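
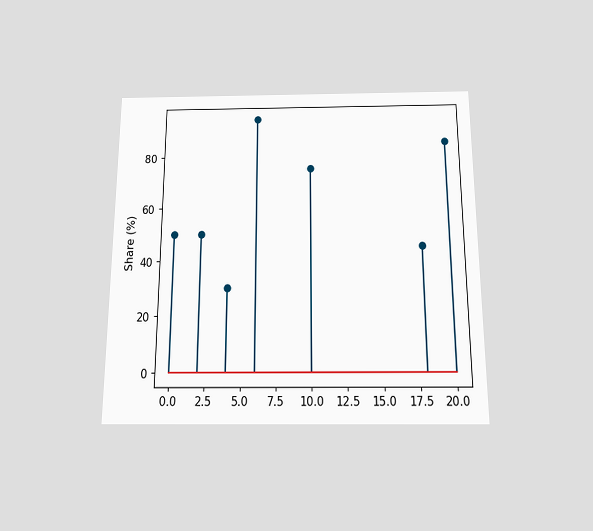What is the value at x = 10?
75%

The chart is viewed slightly from below. The stem at x=10 reaches 75%.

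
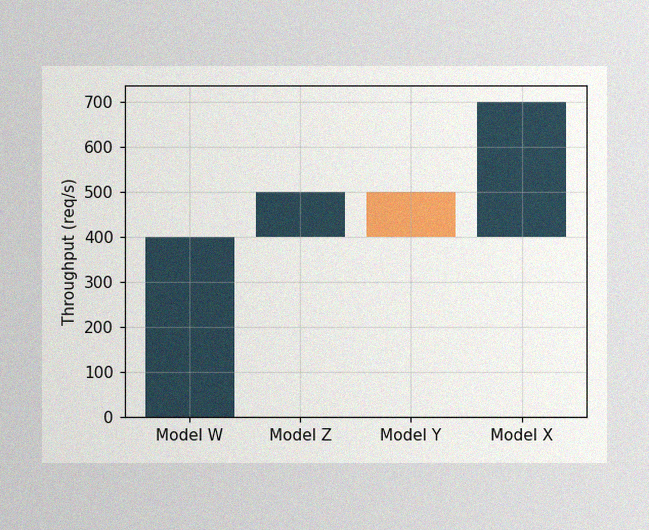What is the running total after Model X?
The image has some photo noise and uneven lighting. After Model X the running total reaches 700req/s.

700req/s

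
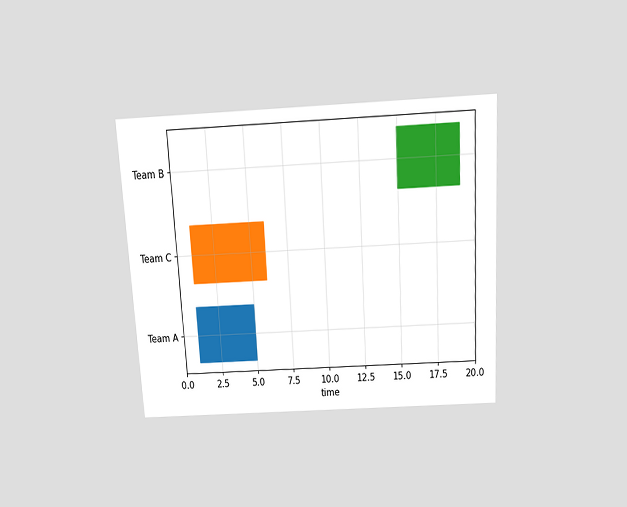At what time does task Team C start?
1

The chart is tilted about 3° counter-clockwise and viewed slightly from above. The Team C bar begins at t=1.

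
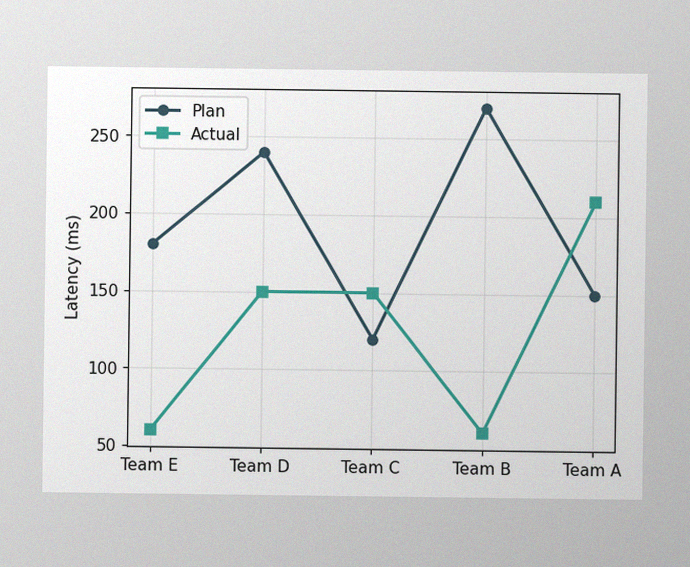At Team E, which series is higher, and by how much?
The image has some photo noise and uneven lighting. At Team E, Plan sits above the other line by 120ms.

Plan, by 120ms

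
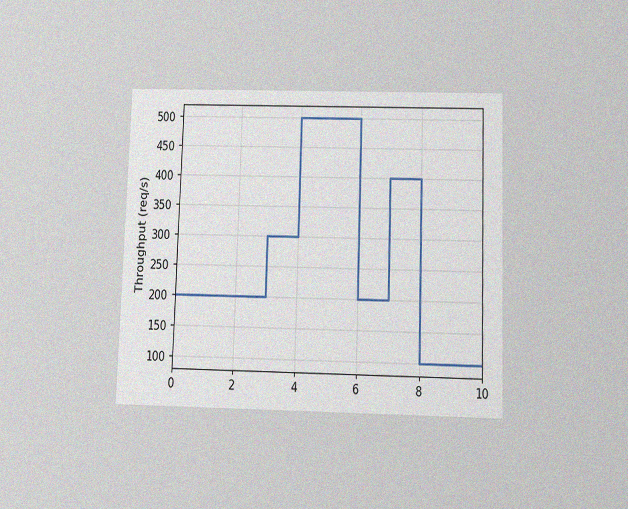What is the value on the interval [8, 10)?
The chart is viewed slightly from below, with some photo noise. On [8, 10) the step sits at 100req/s.

100req/s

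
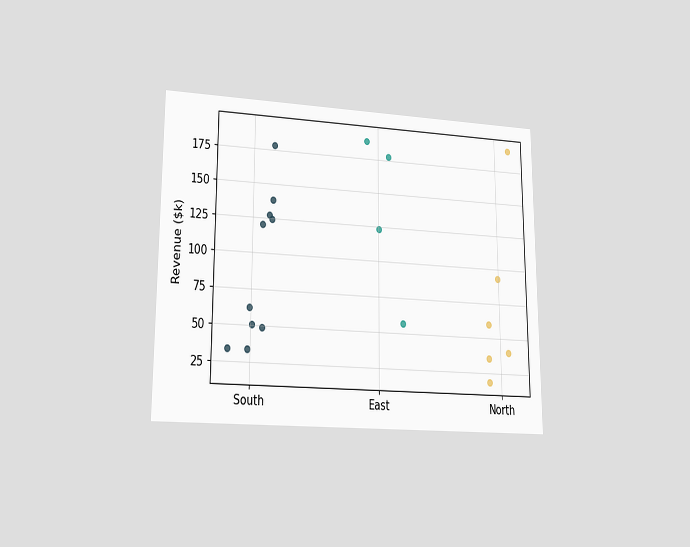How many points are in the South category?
The chart is viewed at a slight angle. Counting the markers in the South column gives 10.

10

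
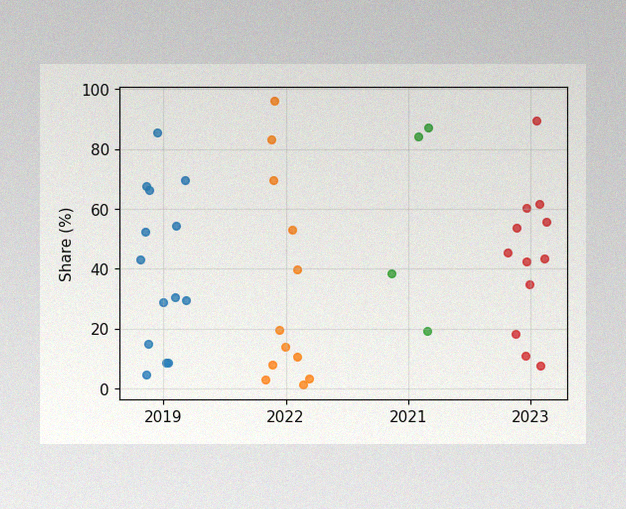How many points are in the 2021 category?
4

The image has some photo noise and uneven lighting. Counting the markers in the 2021 column gives 4.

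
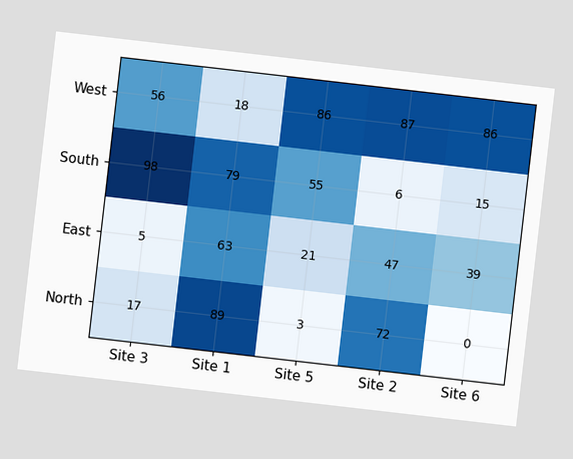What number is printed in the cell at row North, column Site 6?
The chart is tilted about 7° clockwise. The (North, Site 6) cell reads 0.

0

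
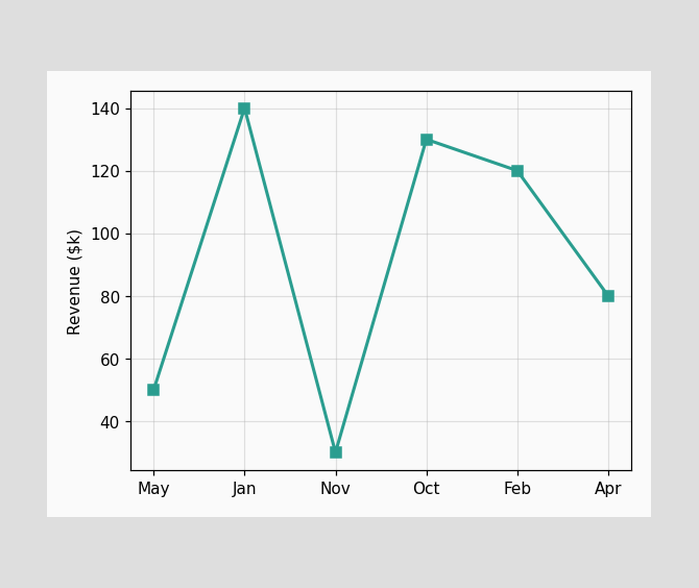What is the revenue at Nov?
$30k

At Nov, the line is at $30k.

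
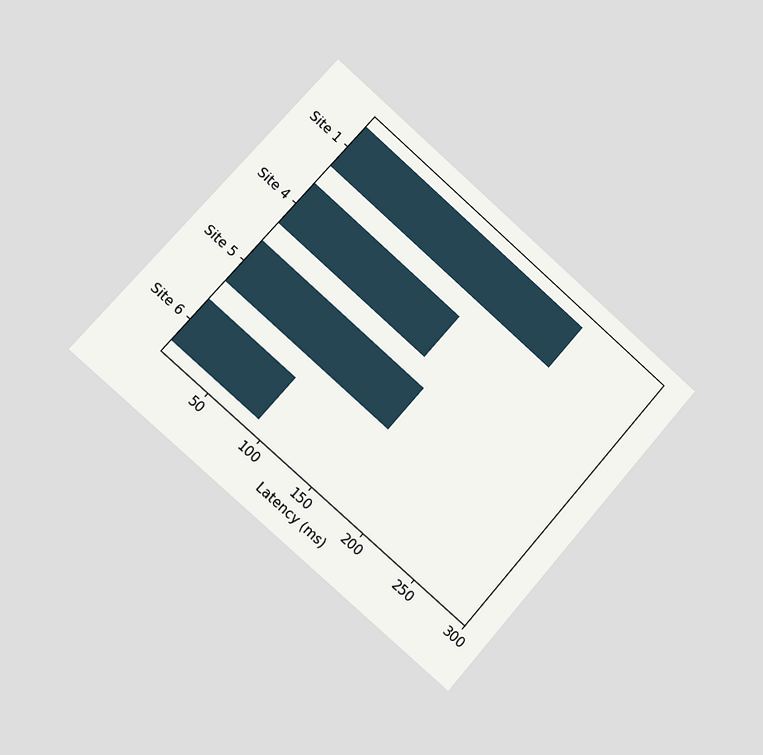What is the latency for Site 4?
150ms

The chart is tilted about 41° clockwise and viewed slightly from the left. Reading along the chart's x-axis, the Site 4 bar reaches 150ms.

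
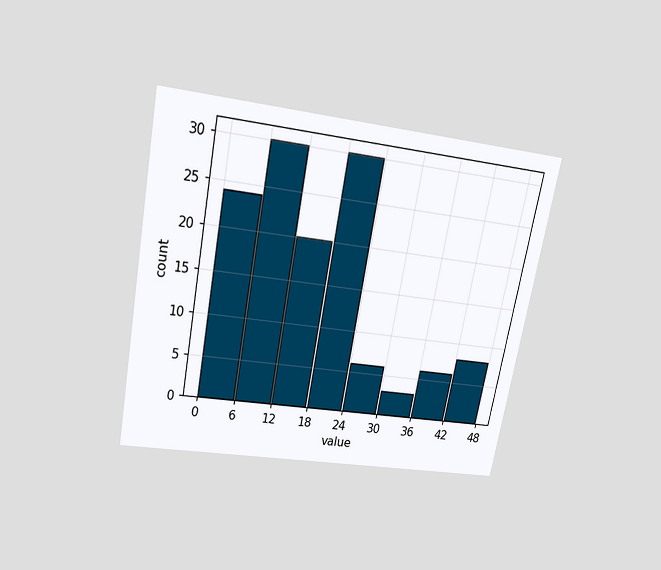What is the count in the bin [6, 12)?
30

The chart is tilted about 11° clockwise and viewed slightly from above. The [6, 12) bin has height 30.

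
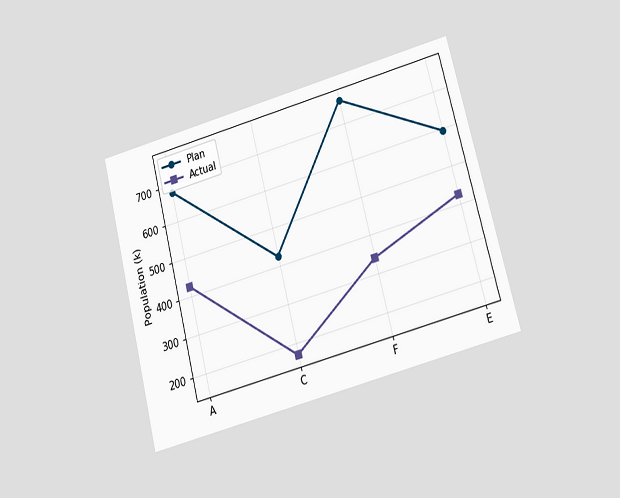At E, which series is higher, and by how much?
The chart is tilted about 15° counter-clockwise and viewed at a slight angle. At E, Plan sits above the other line by 170k.

Plan, by 170k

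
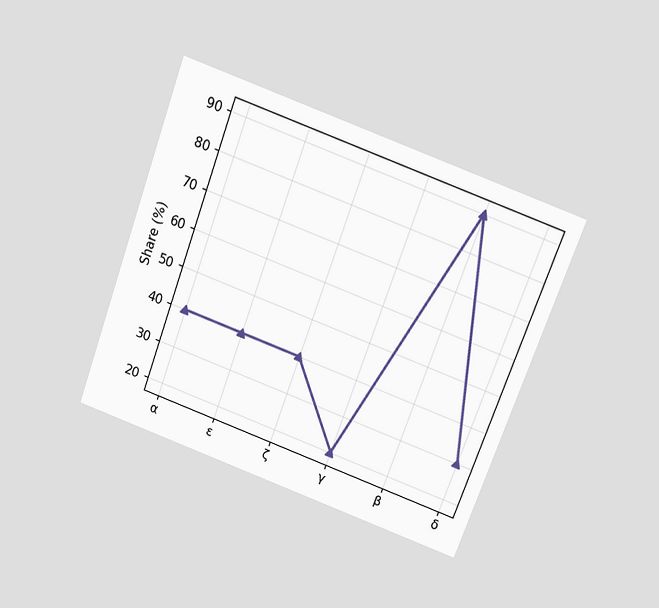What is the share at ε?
40%

The chart is tilted about 20° clockwise and viewed slightly from above. At ε, the line is at 40%.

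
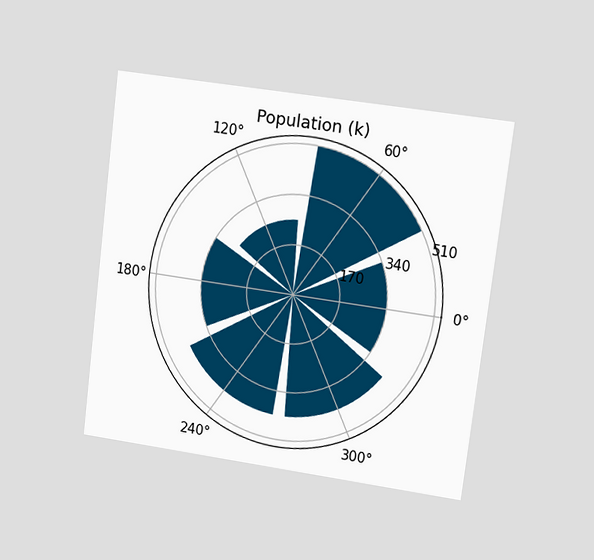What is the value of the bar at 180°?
The chart is tilted about 7° clockwise and viewed at a slight angle. The bar at 180° reaches 340k on the radial axis.

340k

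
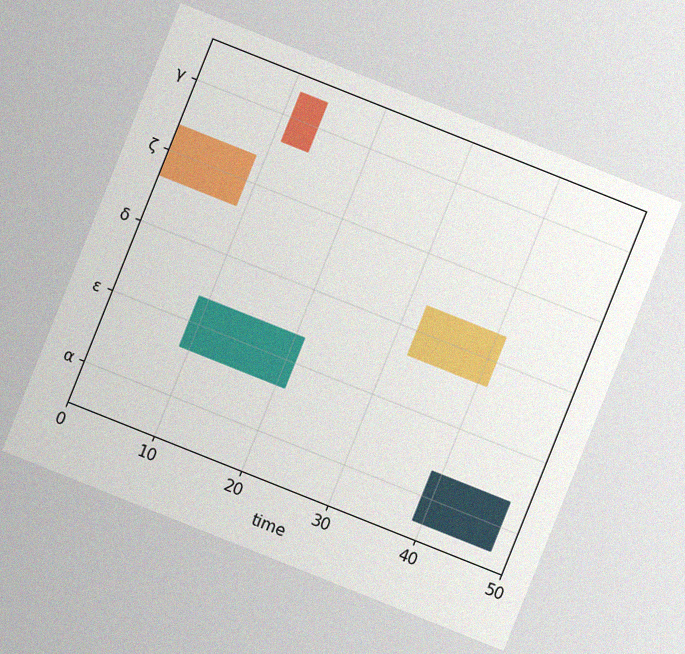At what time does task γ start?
11

The chart is tilted about 22° clockwise, with some photo noise. The γ bar begins at t=11.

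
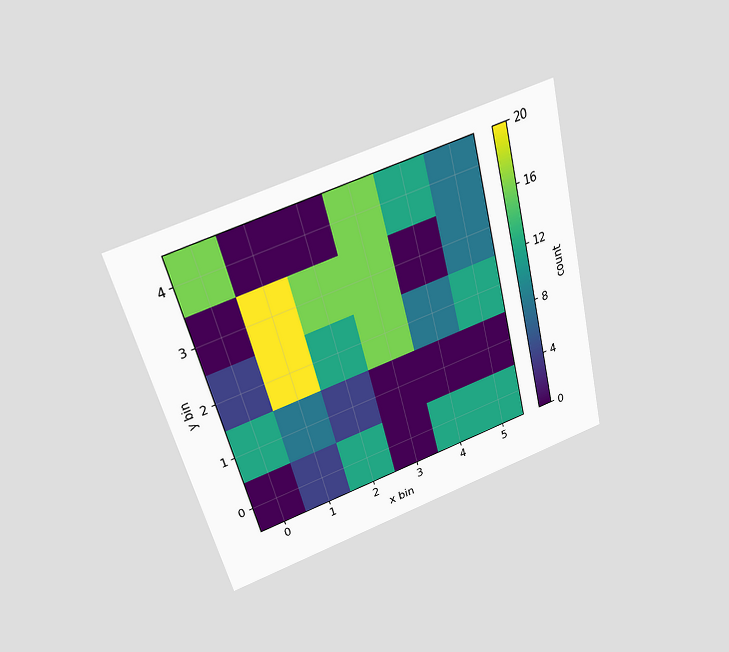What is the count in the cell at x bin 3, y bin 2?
The chart is tilted about 14° counter-clockwise and viewed slightly from above. Matching the cell (3, 2) against the colorbar gives 16.

16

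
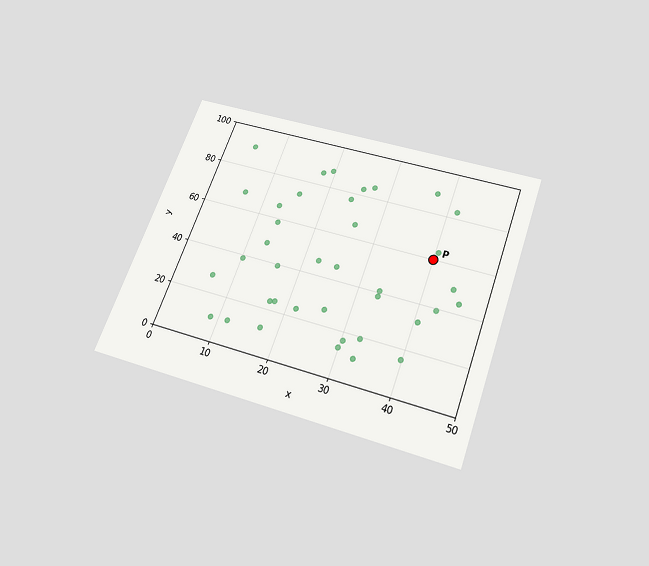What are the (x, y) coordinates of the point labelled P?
The chart is tilted about 20° clockwise and viewed slightly from below. Following the gridlines from P to each axis, P sits at (40, 60).

(40, 60)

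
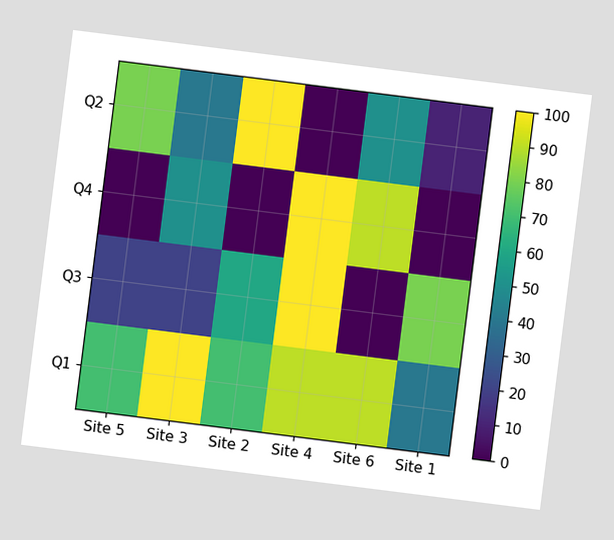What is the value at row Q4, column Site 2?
The chart is tilted about 7° clockwise. Matching cell (Q4, Site 2) against the colorbar gives 0.

0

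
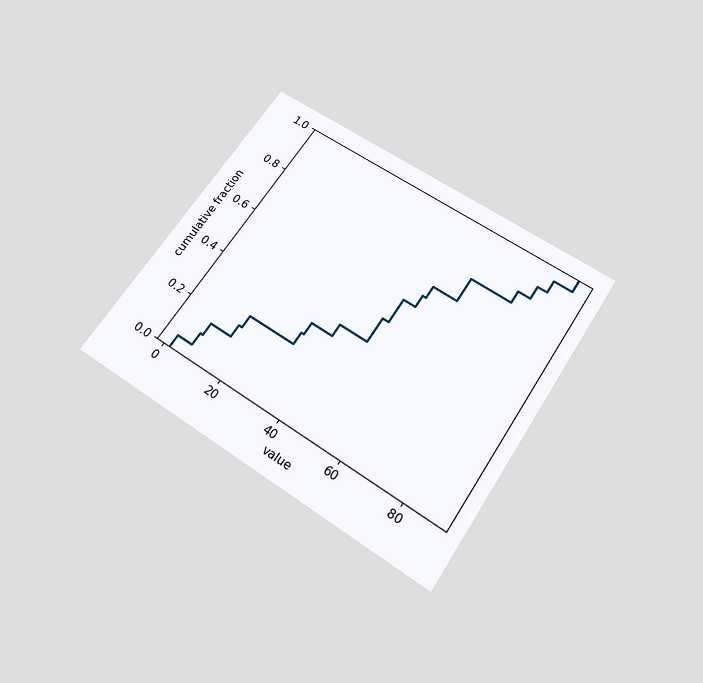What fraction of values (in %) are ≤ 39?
The chart is tilted about 34° clockwise and viewed slightly from below. At x=39 the ECDF step is at 40%.

40%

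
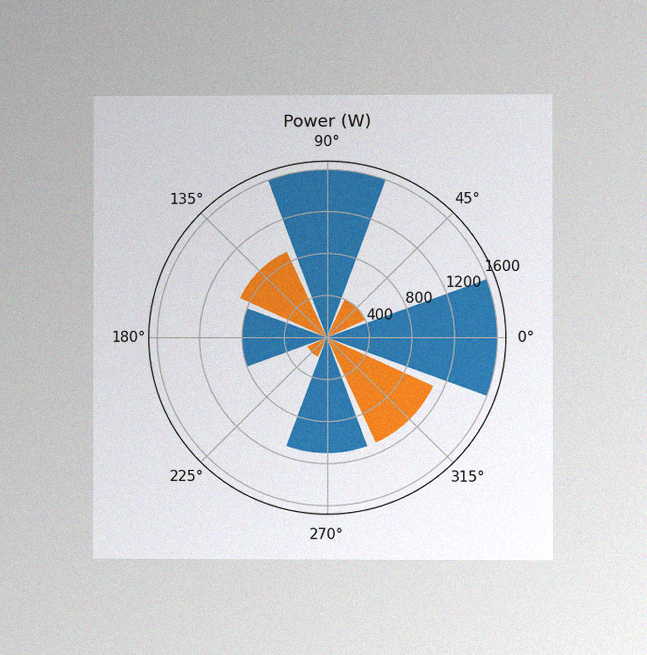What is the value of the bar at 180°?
The chart is viewed at a slight angle, with some photo noise. The bar at 180° reaches 800W on the radial axis.

800W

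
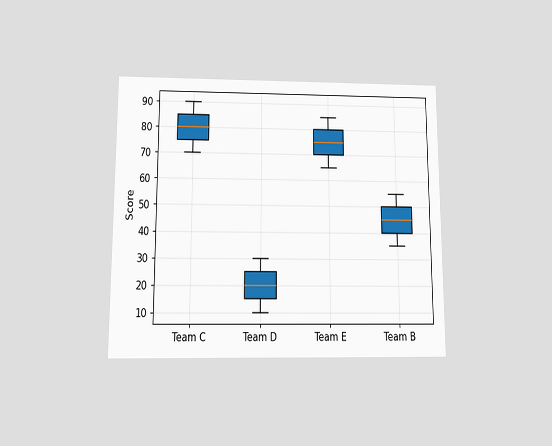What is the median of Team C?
The chart is viewed slightly from below. The median line in the Team C box sits at 80.

80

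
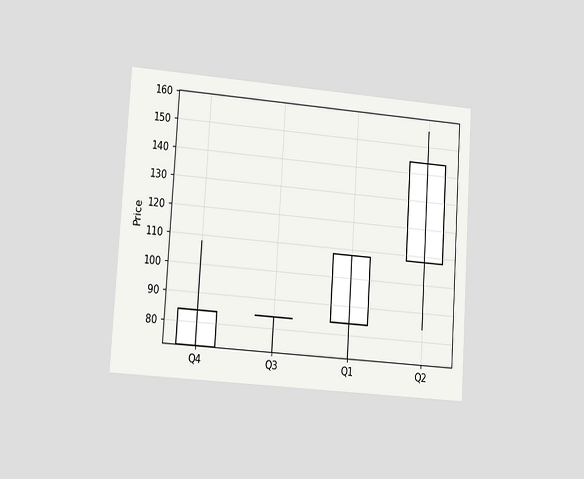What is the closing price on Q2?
The chart is tilted about 4° clockwise and viewed slightly from the left. The Q2 candle closes at 144.

144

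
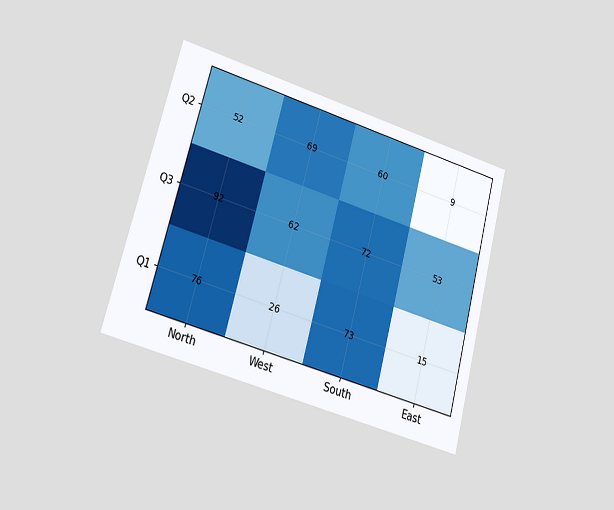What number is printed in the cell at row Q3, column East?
53

The chart is tilted about 15° clockwise and viewed at a slight angle. The (Q3, East) cell reads 53.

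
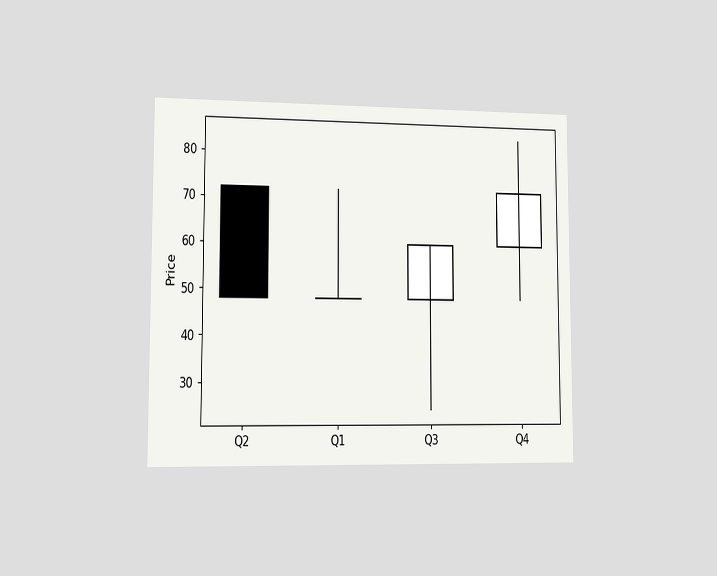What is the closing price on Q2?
48

The chart is viewed slightly from the left. The Q2 candle closes at 48.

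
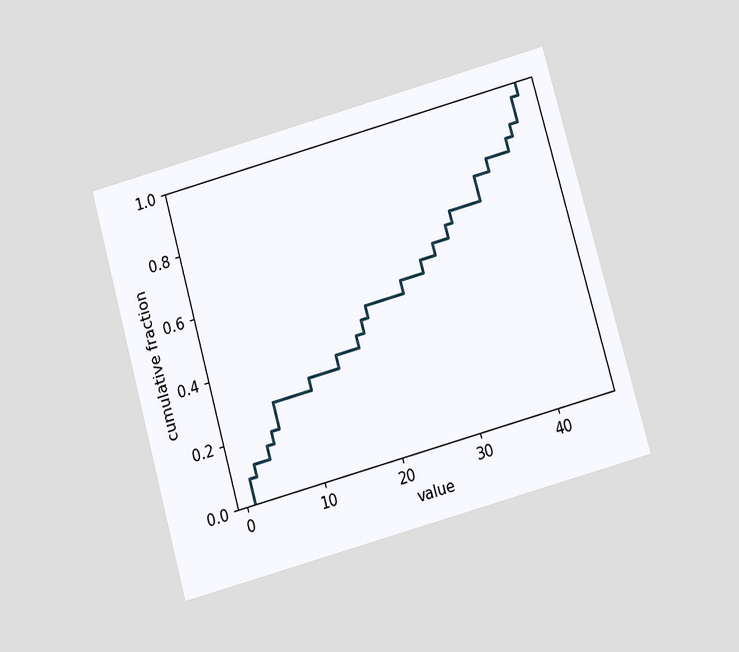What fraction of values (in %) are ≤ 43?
88%

The chart is tilted about 15° counter-clockwise and viewed slightly from below. At x=43 the ECDF step is at 88%.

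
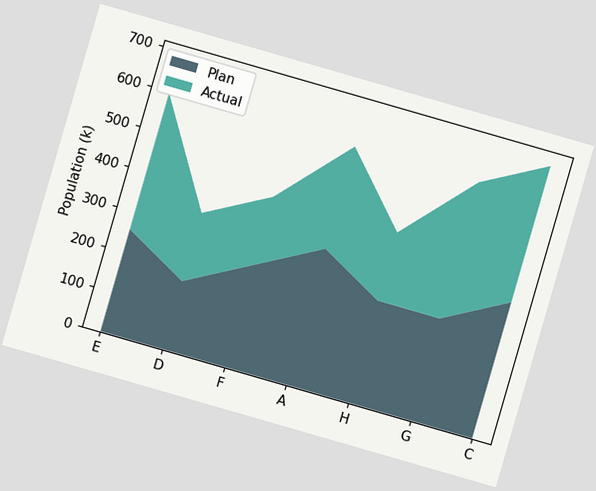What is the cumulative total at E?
595k

The chart is tilted about 16° clockwise. The stacked total at E reaches 595k.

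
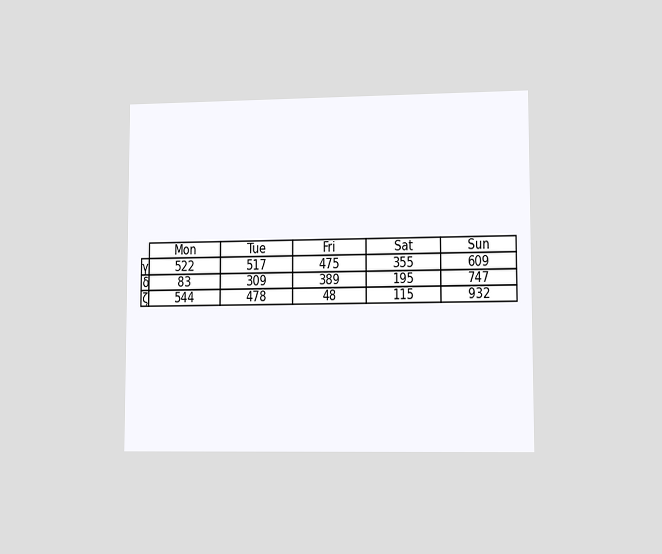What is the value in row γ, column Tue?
517

The chart is viewed at a slight angle. The (γ, Tue) cell reads 517.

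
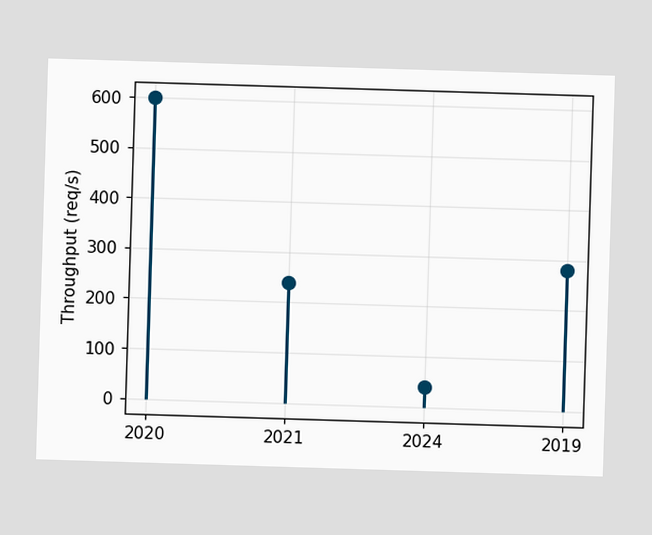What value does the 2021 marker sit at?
The 2021 marker sits at 240req/s.

240req/s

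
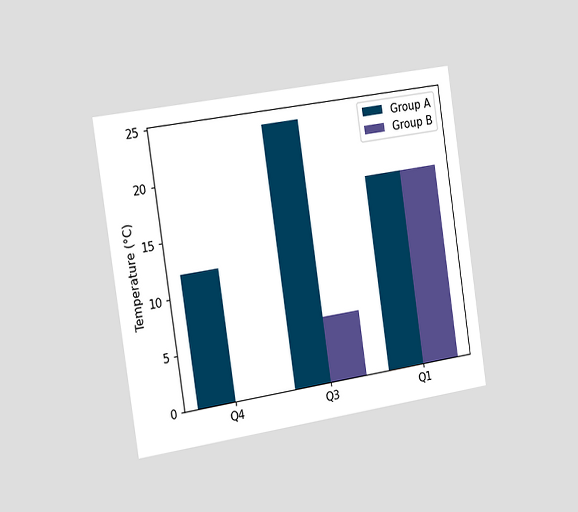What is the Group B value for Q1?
The chart is tilted about 8° counter-clockwise and viewed slightly from the left. The Group B bar at Q1 reaches 18°C on the y-axis.

18°C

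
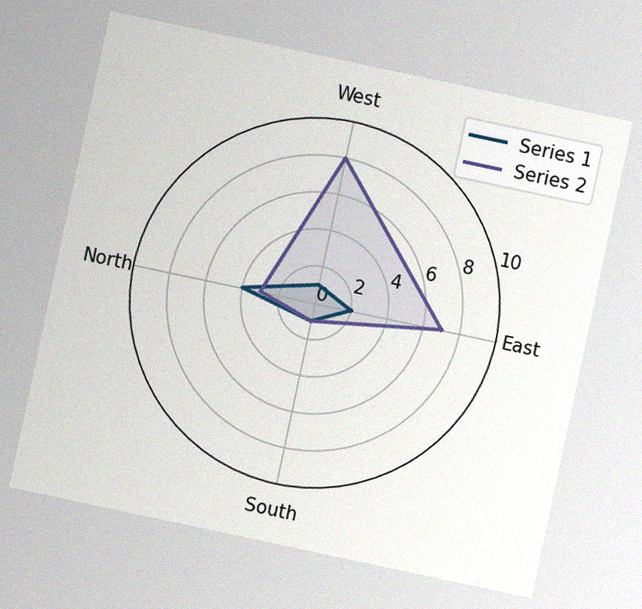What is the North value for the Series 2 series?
The chart is tilted about 12° clockwise, with some photo noise. On the North axis, Series 2 reaches 3.

3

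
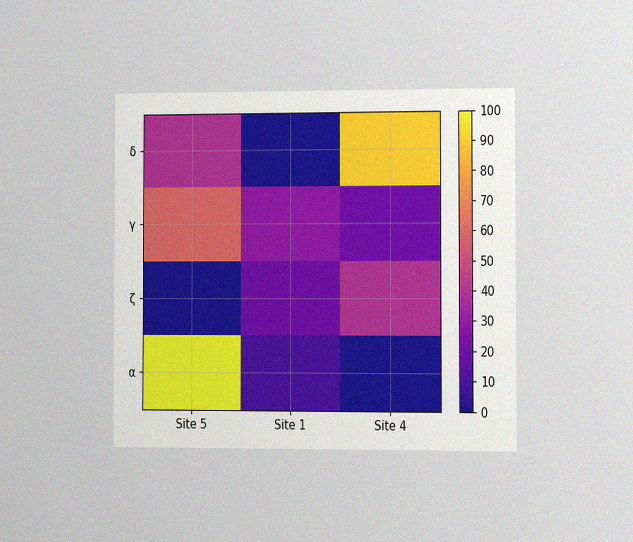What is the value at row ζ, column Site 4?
The chart is viewed at a slight angle, with some photo noise. Matching cell (ζ, Site 4) against the colorbar gives 40.

40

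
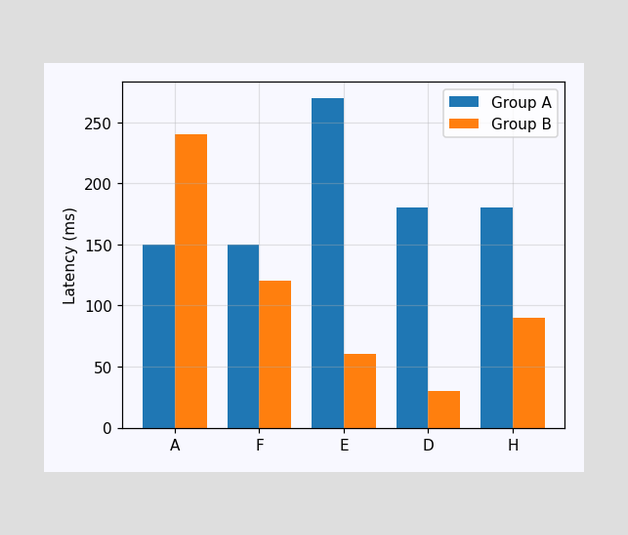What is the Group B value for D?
30ms

The Group B bar at D reaches 30ms on the y-axis.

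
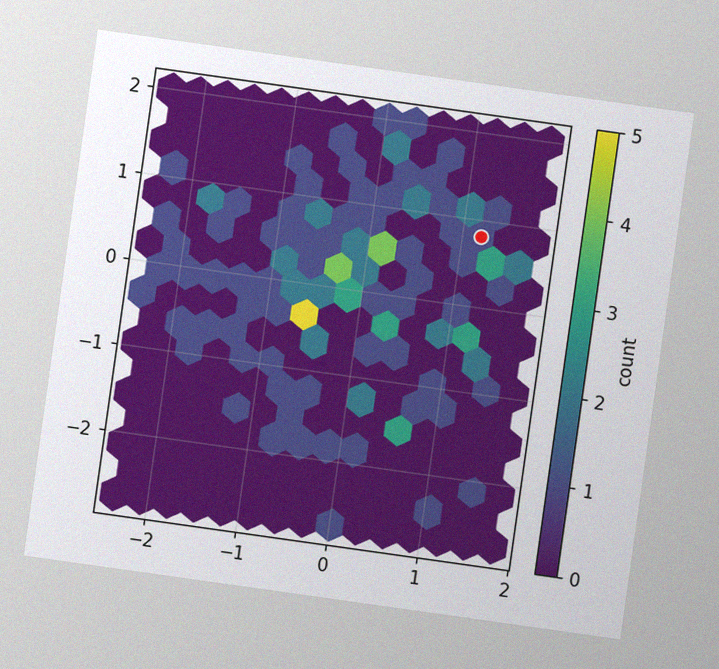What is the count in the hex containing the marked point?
The chart is tilted about 8° clockwise, with some photo noise. The marked hex reads 1 on the colorbar.

1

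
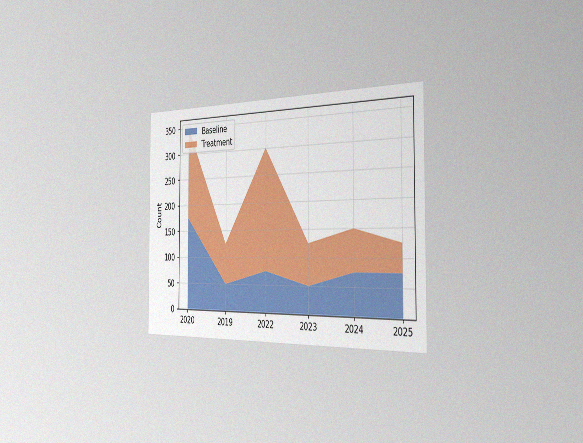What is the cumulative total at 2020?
The chart is viewed slightly from the right, with some photo noise. The stacked total at 2020 reaches 350.

350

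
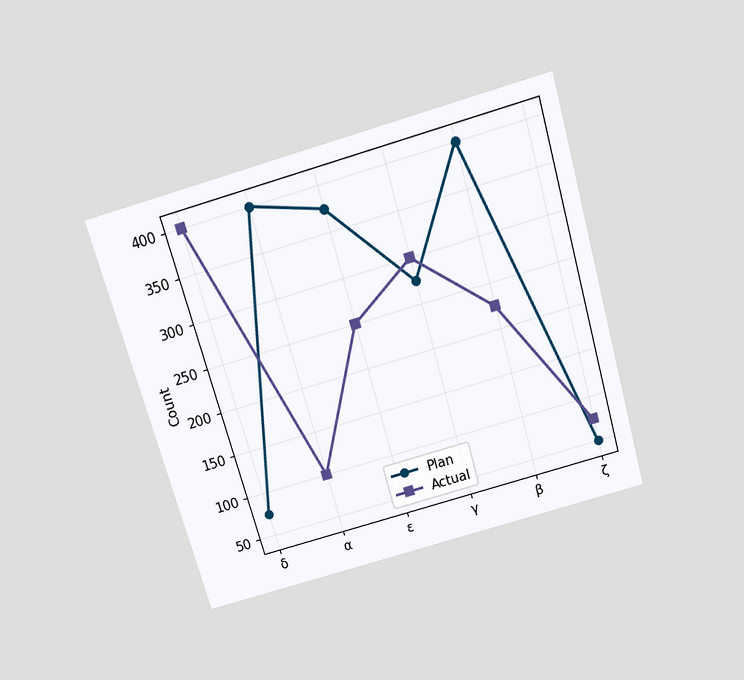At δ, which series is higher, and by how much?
Actual, by 325

The chart is tilted about 16° counter-clockwise and viewed slightly from above. At δ, Actual sits above the other line by 325.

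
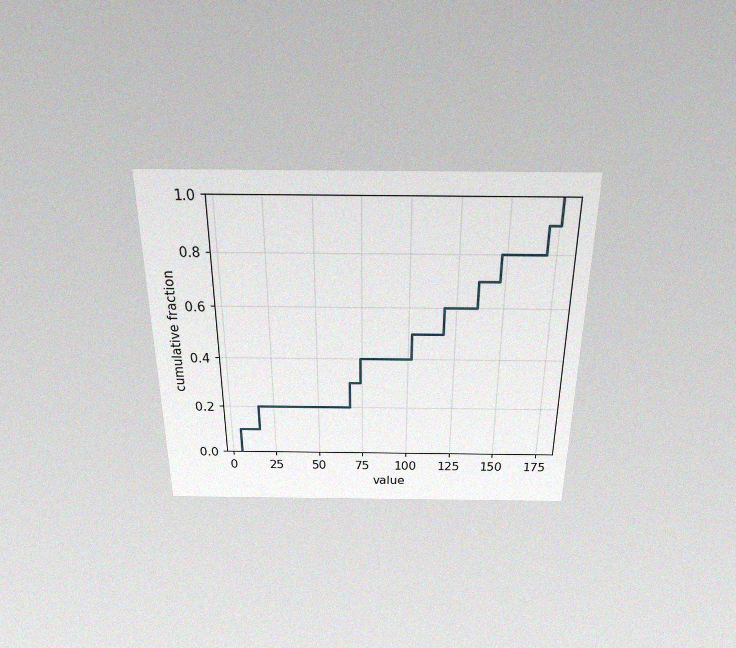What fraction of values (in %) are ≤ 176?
The chart is viewed slightly from above, with some photo noise. At x=176 the ECDF step is at 100%.

100%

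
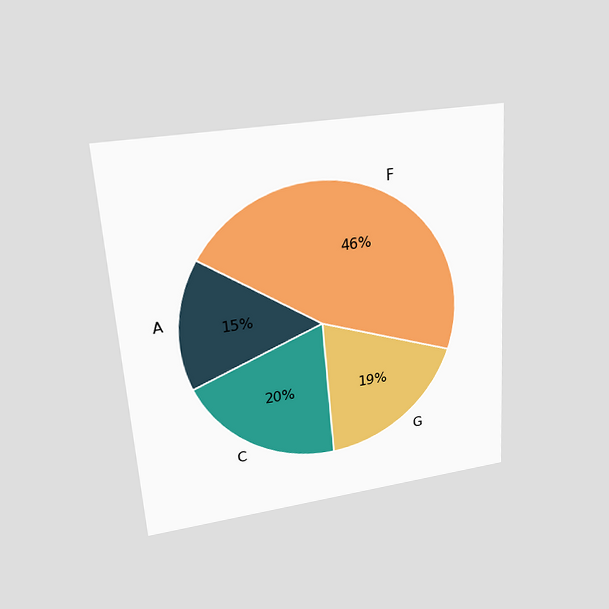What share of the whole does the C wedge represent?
20%

The chart is tilted about 4° counter-clockwise and viewed at a slight angle. The C slice takes up 20% of the pie.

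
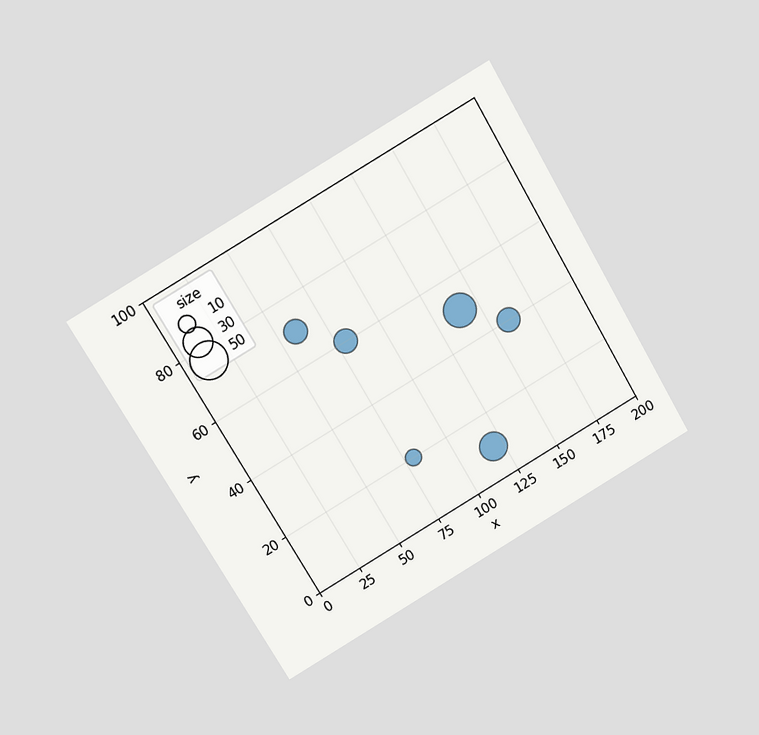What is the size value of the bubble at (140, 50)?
40

The chart is tilted about 30° counter-clockwise and viewed at a slight angle. Matching the bubble at (140, 50) against the size legend gives 40.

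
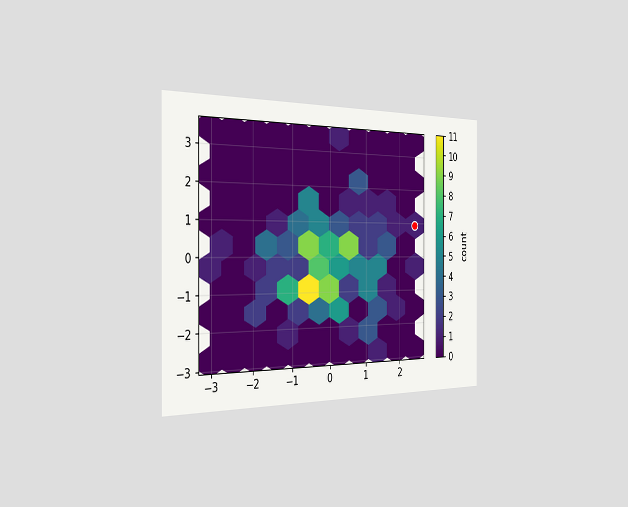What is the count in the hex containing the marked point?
The chart is viewed slightly from the left. The marked hex reads 1 on the colorbar.

1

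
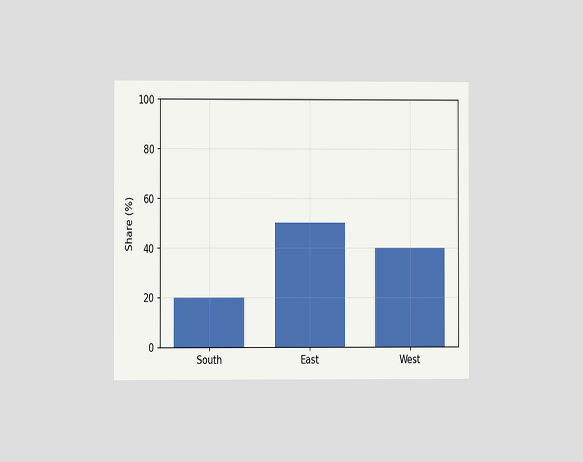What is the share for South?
20%

The chart is viewed at a slight angle. Reading along the chart's y-axis, the South bar reaches 20%.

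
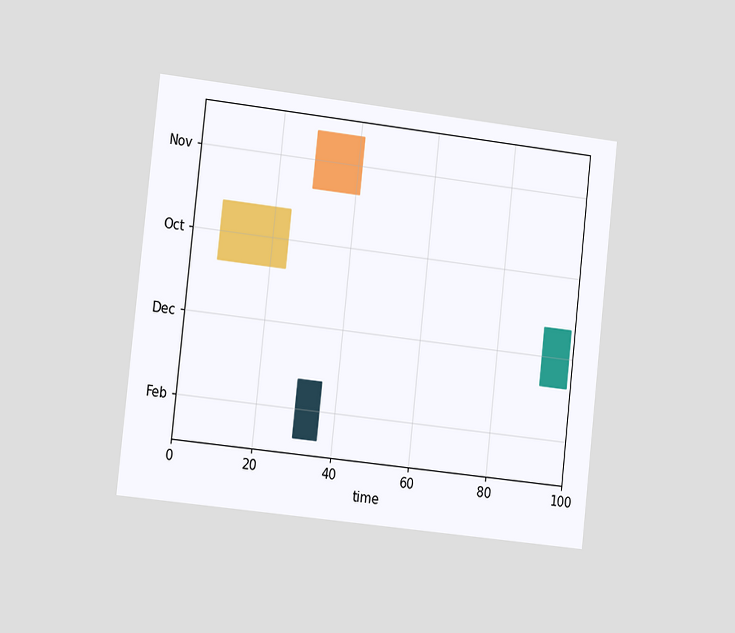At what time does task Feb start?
The chart is tilted about 6° clockwise and viewed slightly from the left. The Feb bar begins at t=30.

30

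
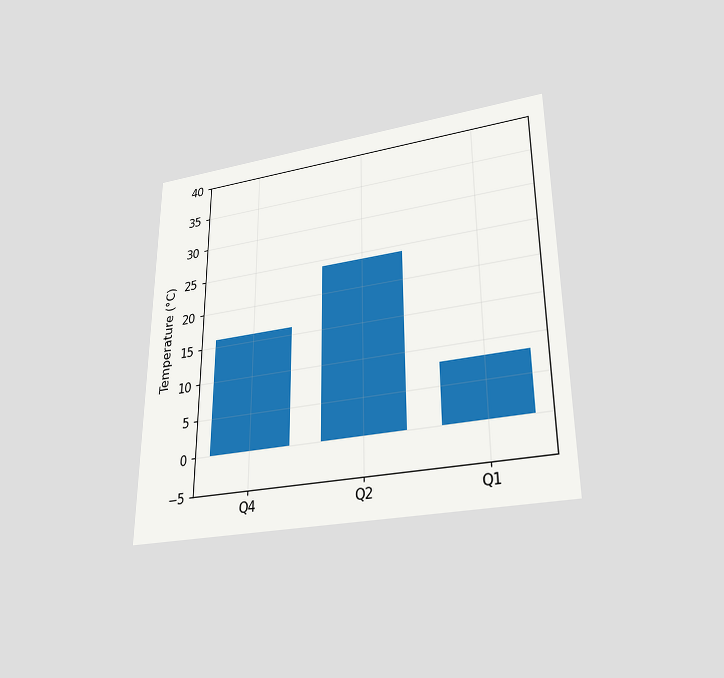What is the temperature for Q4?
16°C

The chart is viewed slightly from below. Reading along the chart's y-axis, the Q4 bar reaches 16°C.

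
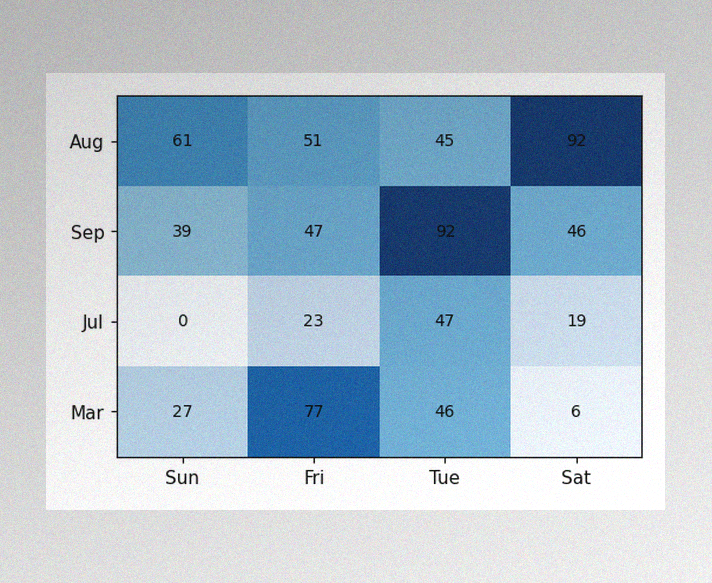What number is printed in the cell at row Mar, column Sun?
27

The image has some photo noise and uneven lighting. The (Mar, Sun) cell reads 27.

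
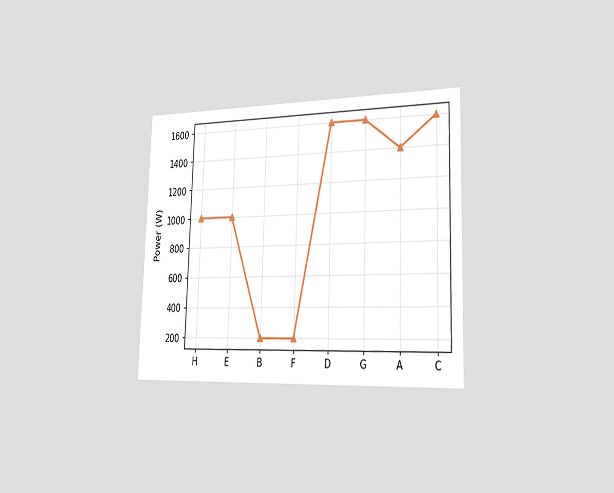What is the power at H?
The chart is viewed slightly from the right. At H, the line is at 1000W.

1000W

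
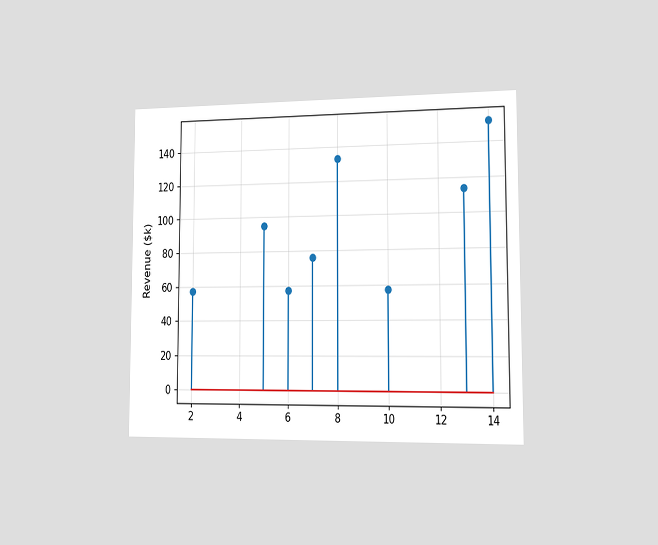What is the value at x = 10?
The chart is viewed slightly from the right. The stem at x=10 reaches $57k.

$57k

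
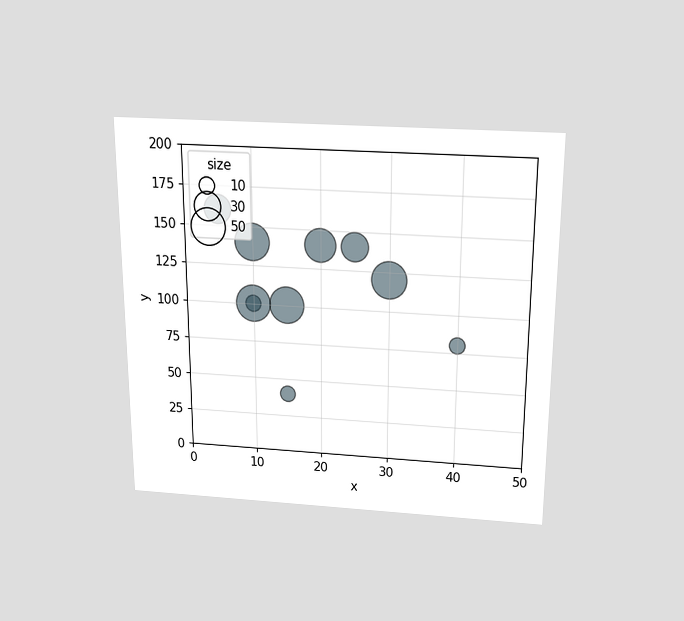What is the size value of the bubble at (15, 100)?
The chart is viewed slightly from above. Matching the bubble at (15, 100) against the size legend gives 50.

50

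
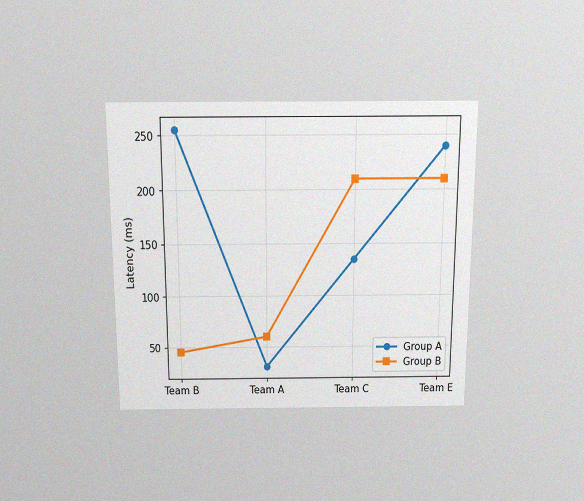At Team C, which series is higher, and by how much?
The chart is viewed slightly from above, with some photo noise. At Team C, Group B sits above the other line by 75ms.

Group B, by 75ms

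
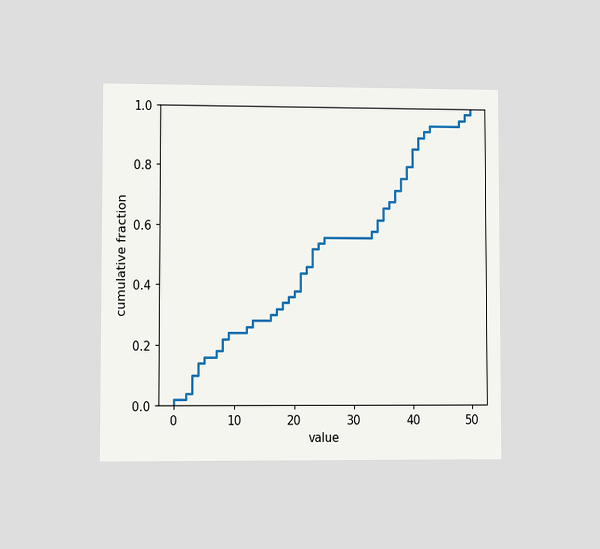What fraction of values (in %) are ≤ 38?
76%

The chart is viewed at a slight angle. At x=38 the ECDF step is at 76%.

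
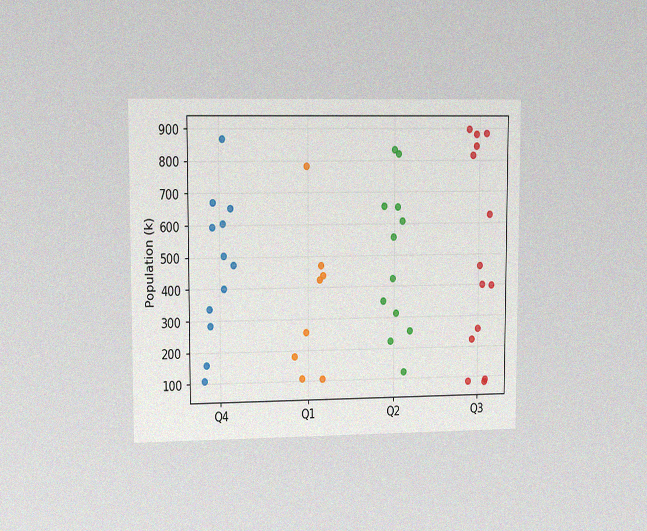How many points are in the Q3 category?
14

The chart is viewed slightly from the left, with some photo noise. Counting the markers in the Q3 column gives 14.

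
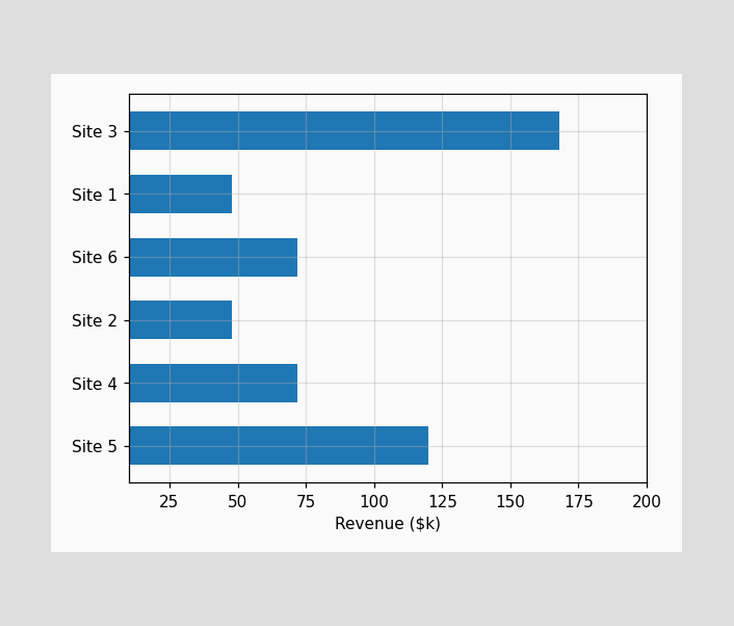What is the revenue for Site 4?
$72k

Reading along the chart's x-axis, the Site 4 bar reaches $72k.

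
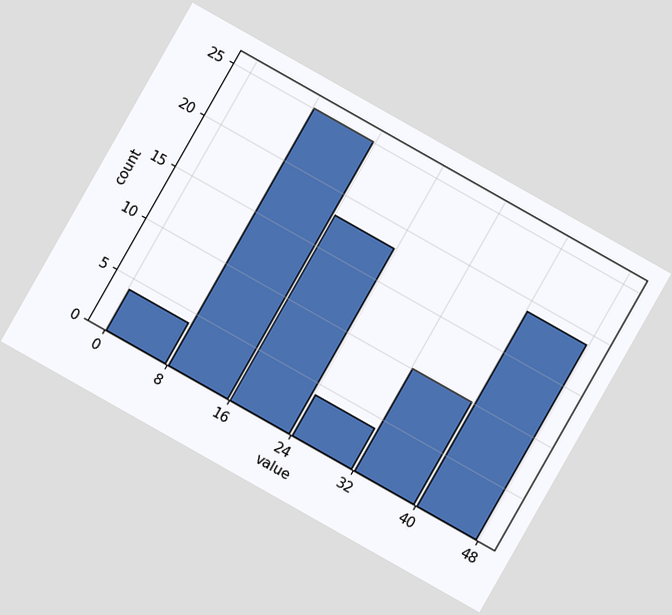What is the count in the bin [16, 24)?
18

The chart is tilted about 30° clockwise. The [16, 24) bin has height 18.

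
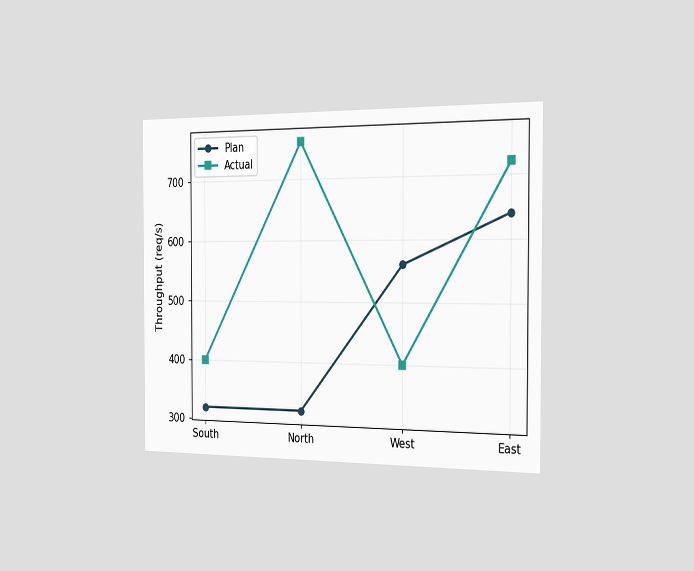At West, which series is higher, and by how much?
The chart is viewed slightly from the right. At West, Plan sits above the other line by 160req/s.

Plan, by 160req/s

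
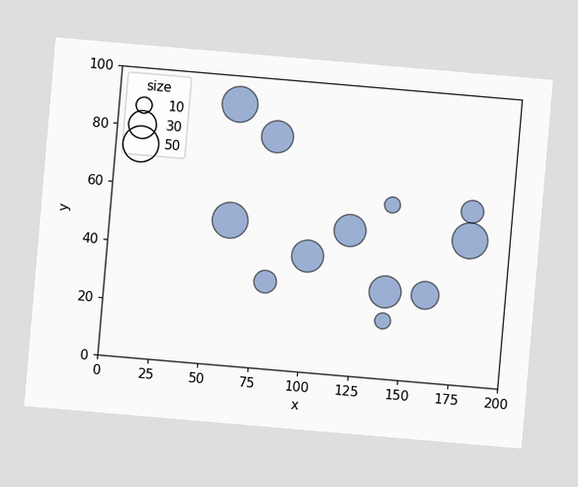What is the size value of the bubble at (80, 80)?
The chart is tilted about 5° clockwise. Matching the bubble at (80, 80) against the size legend gives 40.

40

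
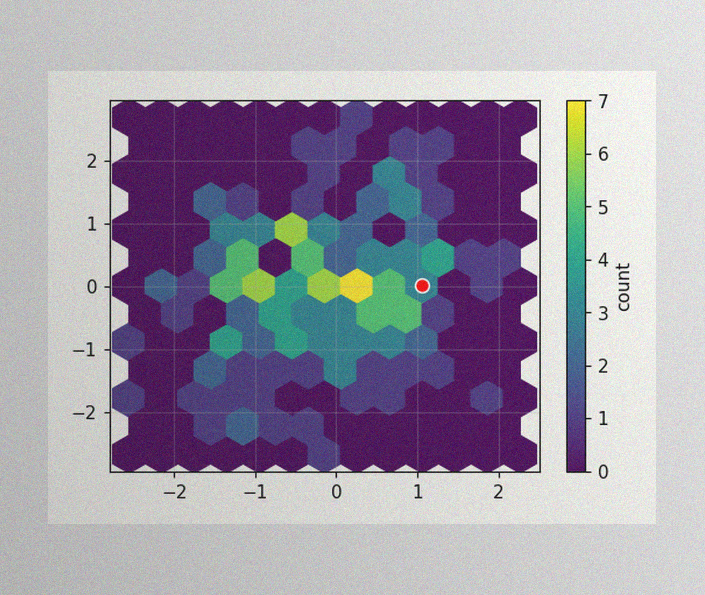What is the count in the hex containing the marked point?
3

The image has some photo noise and uneven lighting. The marked hex reads 3 on the colorbar.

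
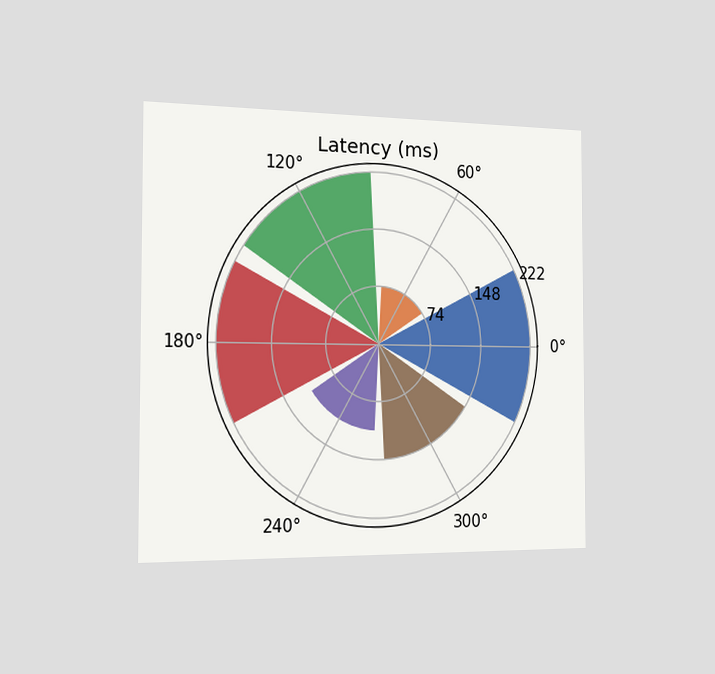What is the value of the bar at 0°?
The chart is viewed slightly from the left. The bar at 0° reaches 222ms on the radial axis.

222ms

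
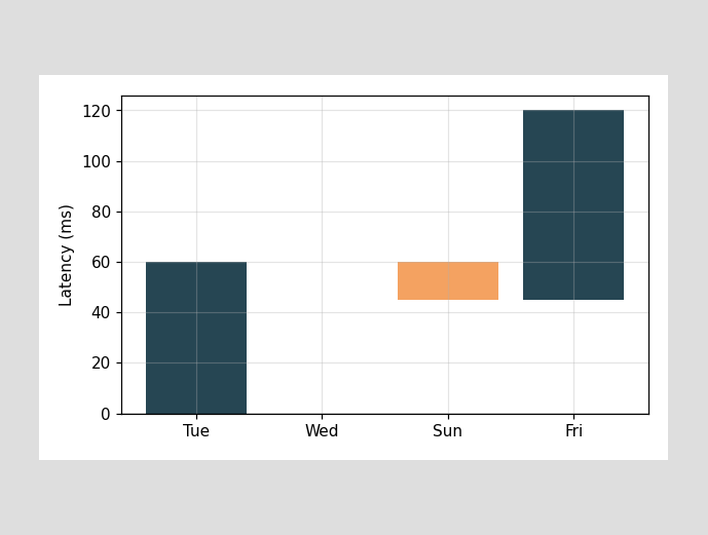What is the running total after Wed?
After Wed the running total reaches 60ms.

60ms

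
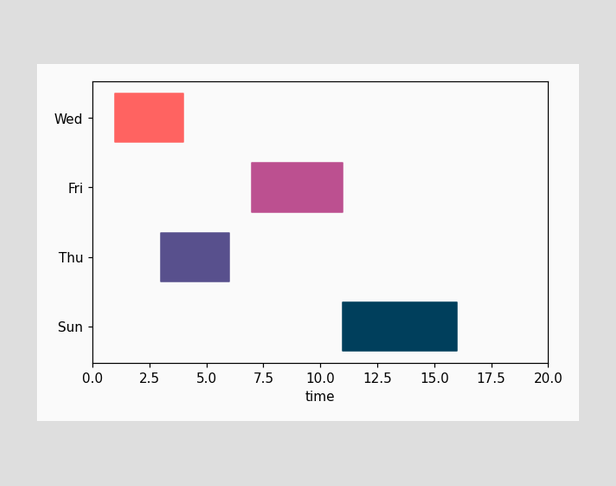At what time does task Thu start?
The Thu bar begins at t=3.

3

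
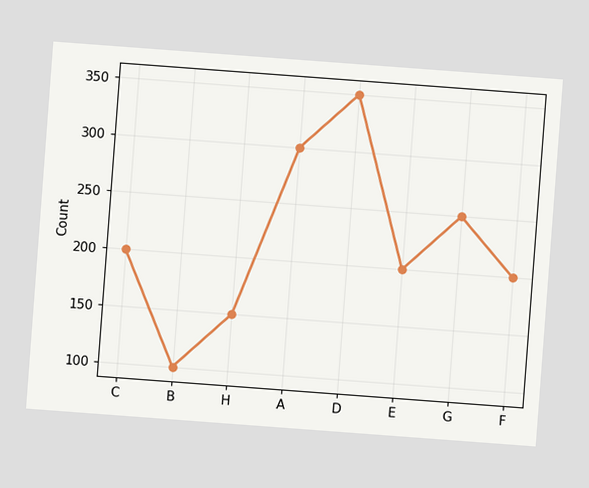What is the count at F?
200

The chart is tilted about 4° clockwise. At F, the line is at 200.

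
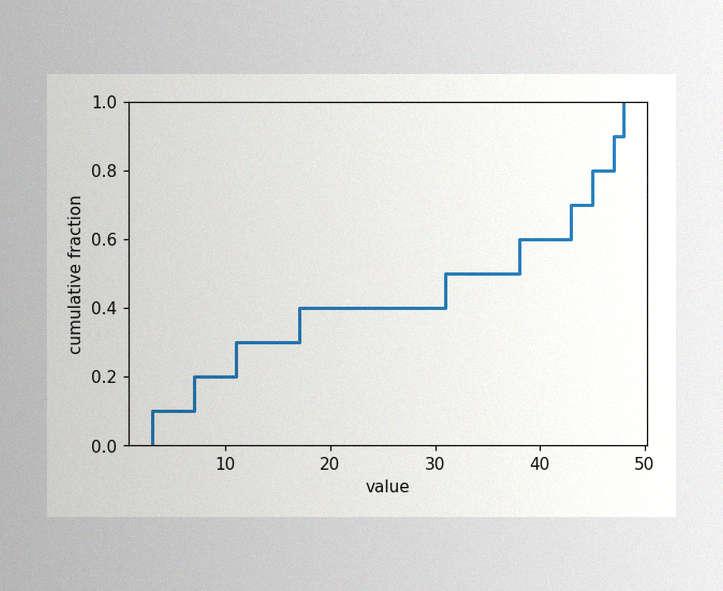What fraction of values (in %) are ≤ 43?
70%

The image has some photo noise and uneven lighting. At x=43 the ECDF step is at 70%.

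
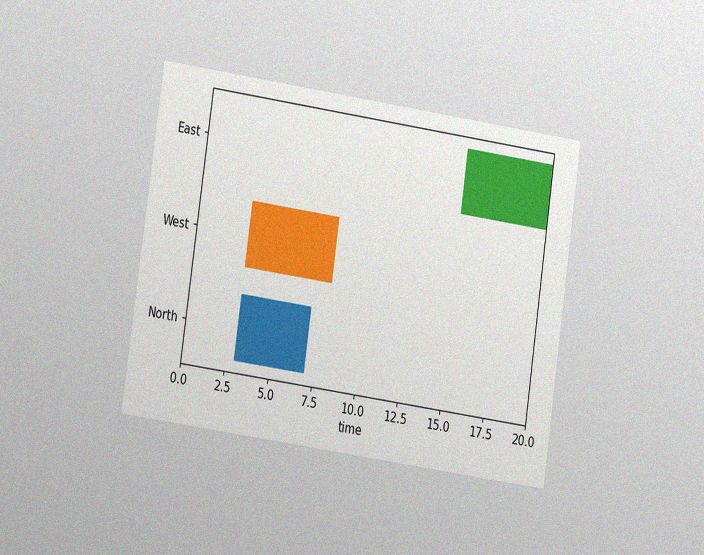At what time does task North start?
The chart is tilted about 8° clockwise and viewed at a slight angle, with some photo noise. The North bar begins at t=3.

3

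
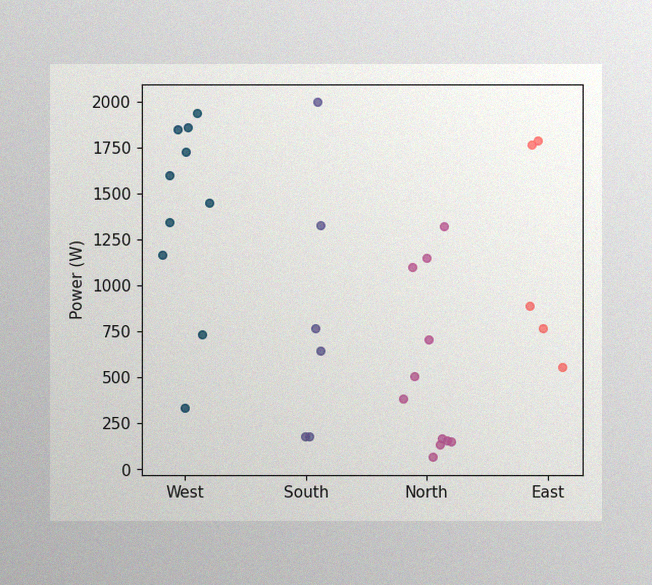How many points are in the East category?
The image has some photo noise and uneven lighting. Counting the markers in the East column gives 5.

5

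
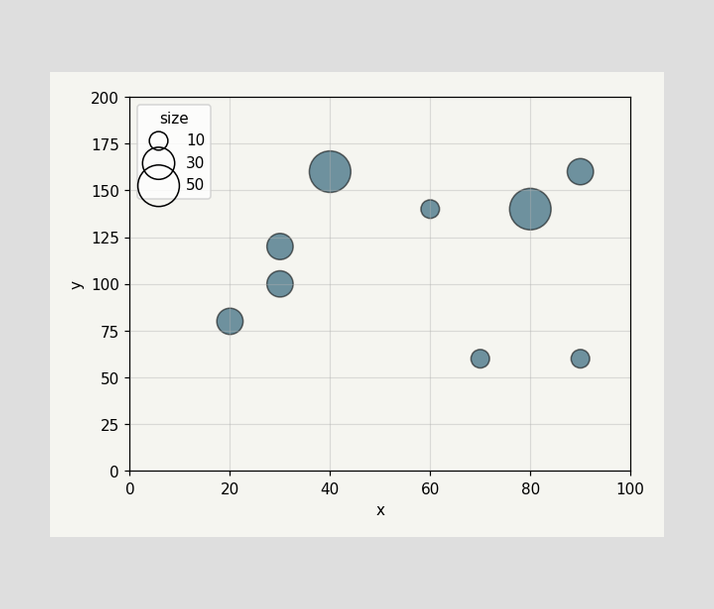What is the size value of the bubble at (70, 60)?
10

Matching the bubble at (70, 60) against the size legend gives 10.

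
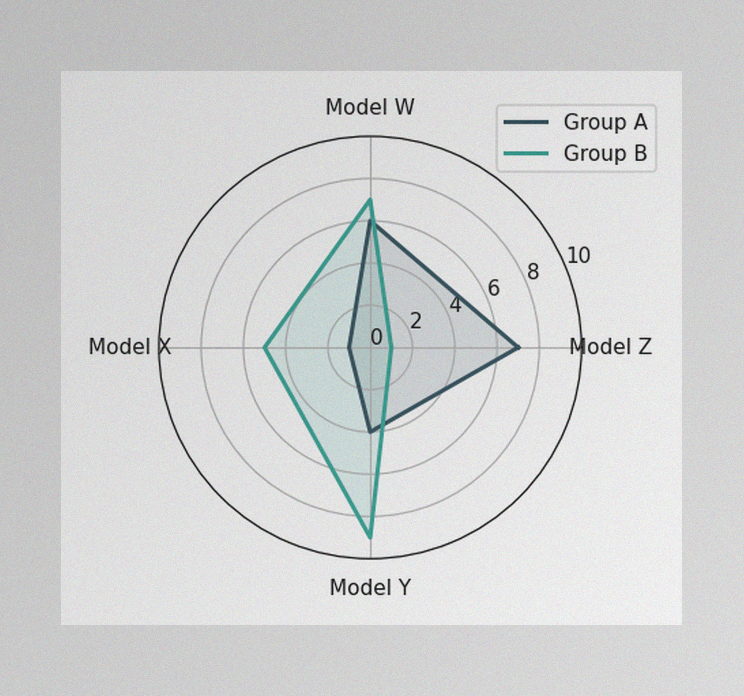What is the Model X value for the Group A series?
1

The image has some photo noise and uneven lighting. On the Model X axis, Group A reaches 1.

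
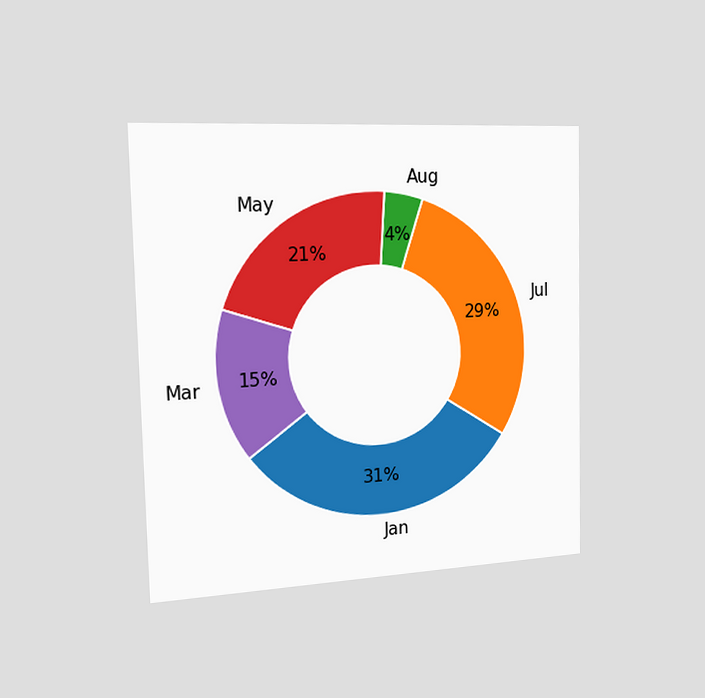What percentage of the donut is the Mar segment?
The chart is viewed slightly from the left. The Mar segment takes up 15% of the ring.

15%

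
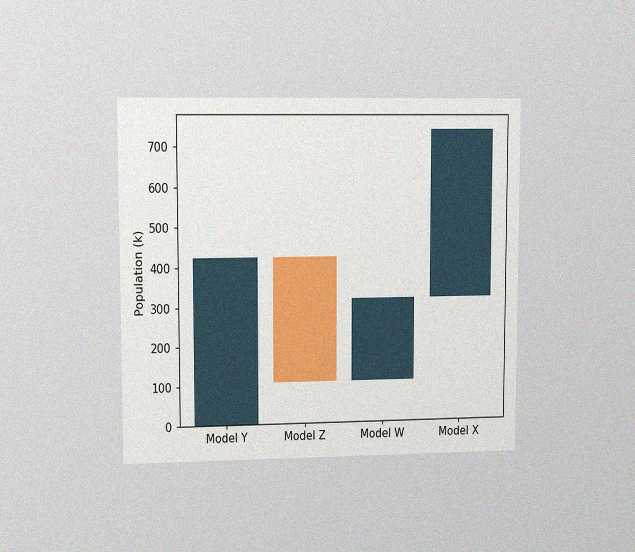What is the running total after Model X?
742k

The chart is viewed at a slight angle, with some photo noise. After Model X the running total reaches 742k.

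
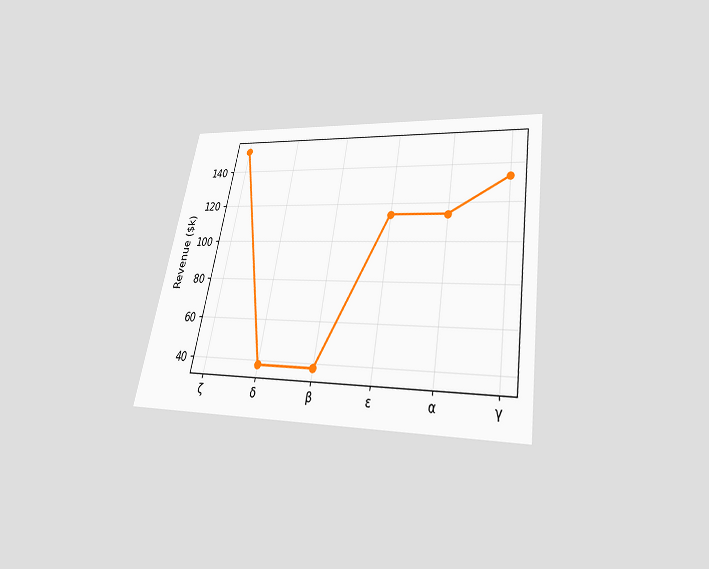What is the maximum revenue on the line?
The chart is tilted about 10° clockwise and viewed slightly from below. The highest point is at ζ, and reading across to the y-axis gives $152k.

$152k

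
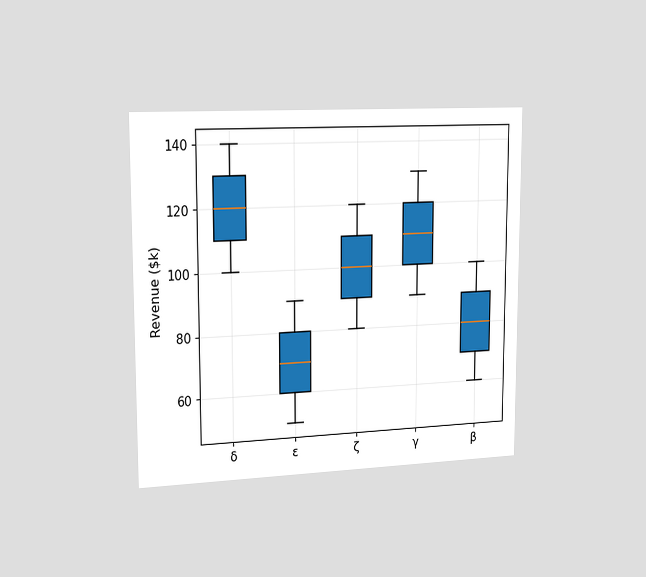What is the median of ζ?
The chart is viewed slightly from the left. The median line in the ζ box sits at $100k.

$100k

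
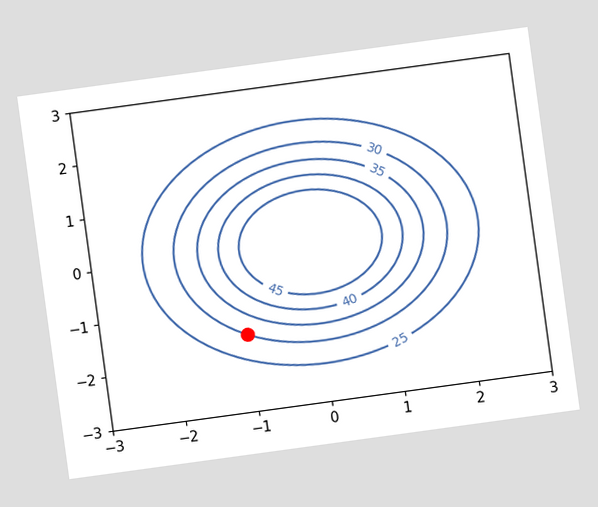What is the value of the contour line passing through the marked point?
30

The chart is tilted about 8° counter-clockwise. The marked point sits on the contour labelled 30.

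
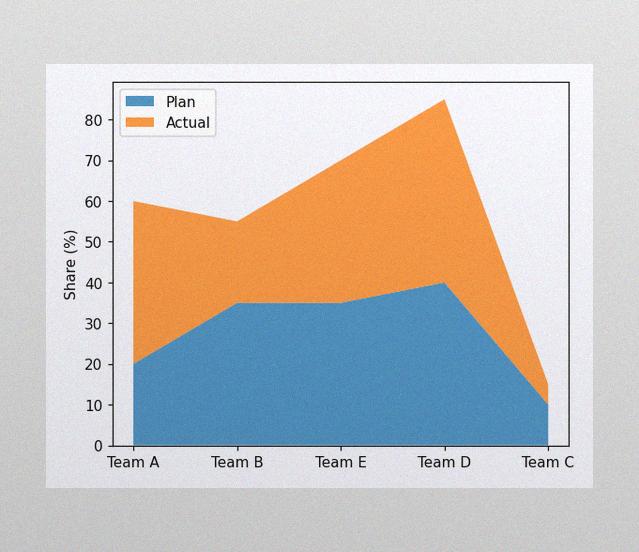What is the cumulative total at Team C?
The image has some photo noise and uneven lighting. The stacked total at Team C reaches 15%.

15%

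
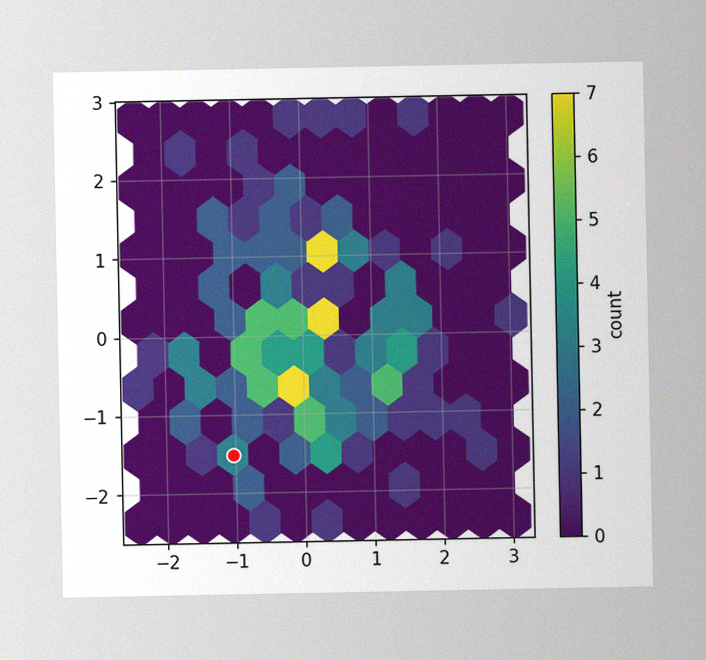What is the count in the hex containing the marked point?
The image has some photo noise and uneven lighting. The marked hex reads 3 on the colorbar.

3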